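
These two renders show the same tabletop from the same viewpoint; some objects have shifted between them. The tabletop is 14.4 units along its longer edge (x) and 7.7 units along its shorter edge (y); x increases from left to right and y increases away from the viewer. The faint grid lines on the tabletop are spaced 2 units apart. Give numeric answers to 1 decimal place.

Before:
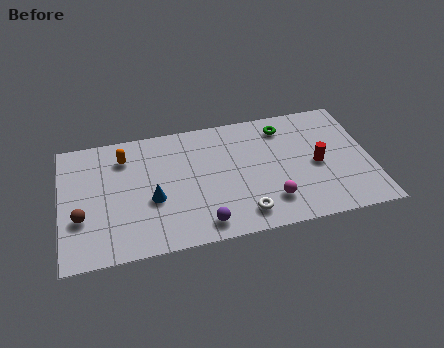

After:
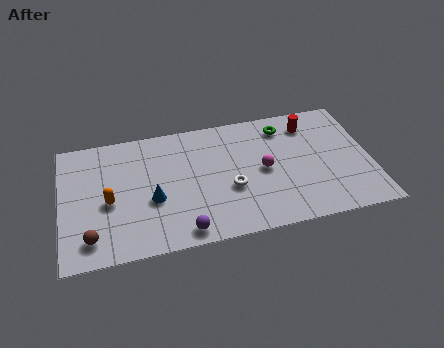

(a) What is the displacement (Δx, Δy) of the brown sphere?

(0.4, -1.3)

From the two frames, the brown sphere sits at roughly (0.9, 2.7) before and (1.3, 1.4) after.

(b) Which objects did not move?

the green torus and the blue cone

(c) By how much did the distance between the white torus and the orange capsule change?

-1.5

They were about 7.1 units apart before and 5.6 after — 1.5 units closer together.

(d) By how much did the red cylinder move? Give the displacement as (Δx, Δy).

(-0.2, 2.6)

The red cylinder started near (11.9, 3.6) and ended near (11.7, 6.2).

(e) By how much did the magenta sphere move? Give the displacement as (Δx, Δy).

(-0.2, 2.0)

From the two frames, the magenta sphere sits at roughly (9.6, 1.8) before and (9.4, 3.8) after.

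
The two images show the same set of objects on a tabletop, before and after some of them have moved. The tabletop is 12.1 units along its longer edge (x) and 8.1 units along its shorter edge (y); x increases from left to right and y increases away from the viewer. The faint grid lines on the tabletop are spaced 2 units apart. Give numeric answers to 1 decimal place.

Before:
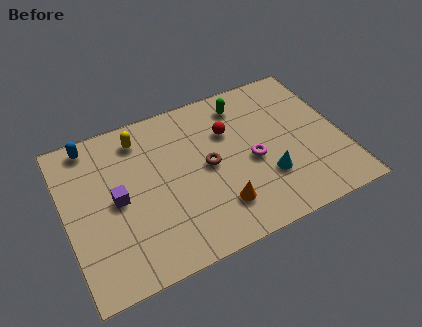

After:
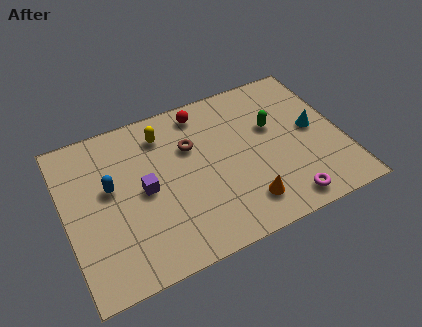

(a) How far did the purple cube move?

1.2

The purple cube moved from about (2.2, 4.0) to (3.4, 4.0), a distance of √(1.2² + 0.0²) ≈ 1.2.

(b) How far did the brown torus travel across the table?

1.4

The brown torus was near (6.2, 4.1) before and (5.6, 5.4) after, so it travelled √(0.6² + 1.3²) ≈ 1.4 units.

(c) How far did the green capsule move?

2.0

The green capsule moved from about (8.1, 6.7) to (9.2, 5.0), a distance of √(1.1² + 1.7²) ≈ 2.0.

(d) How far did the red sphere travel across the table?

1.8

The red sphere was near (7.3, 5.5) before and (6.3, 7.0) after, so it travelled √(1.0² + 1.5²) ≈ 1.8 units.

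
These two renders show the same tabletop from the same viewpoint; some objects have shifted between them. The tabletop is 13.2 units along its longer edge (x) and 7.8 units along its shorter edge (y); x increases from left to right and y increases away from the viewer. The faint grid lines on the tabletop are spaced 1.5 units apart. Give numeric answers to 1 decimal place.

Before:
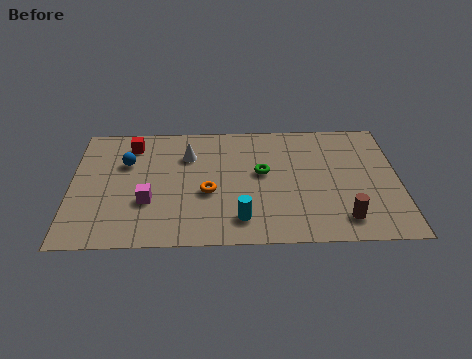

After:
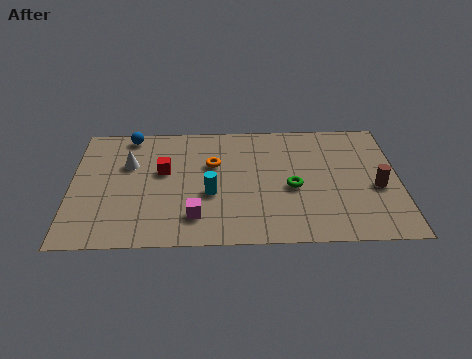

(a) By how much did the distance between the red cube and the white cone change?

-0.9

Before: roughly 2.4 units apart; after: 1.5. That's 0.9 units closer together.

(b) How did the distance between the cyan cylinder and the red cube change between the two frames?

-4.2

Before: roughly 6.6 units apart; after: 2.4. That's 4.2 units closer together.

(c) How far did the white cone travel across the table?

2.5

The white cone moved from about (4.7, 5.6) to (2.3, 5.1), a distance of √(2.4² + 0.5²) ≈ 2.5.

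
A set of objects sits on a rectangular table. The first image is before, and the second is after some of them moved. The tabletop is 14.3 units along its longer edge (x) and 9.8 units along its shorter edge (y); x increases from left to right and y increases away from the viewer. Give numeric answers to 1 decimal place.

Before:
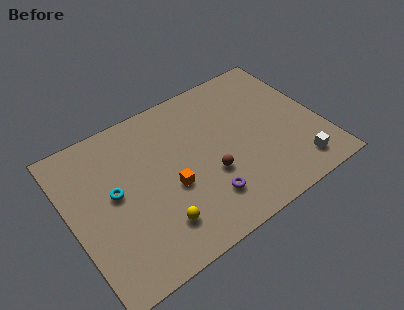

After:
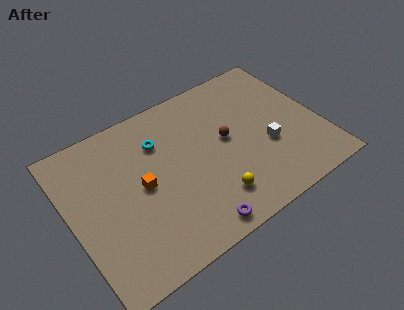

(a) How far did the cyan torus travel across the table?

3.4

The cyan torus was near (2.5, 5.3) before and (5.4, 7.1) after, so it travelled √(2.9² + 1.8²) ≈ 3.4 units.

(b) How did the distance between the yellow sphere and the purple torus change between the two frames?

-1.1

Before: roughly 2.8 units apart; after: 1.7. That's 1.1 units closer together.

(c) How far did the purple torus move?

1.6

The purple torus was near (7.2, 2.3) before and (6.3, 1.0) after, so it travelled √(0.9² + 1.3²) ≈ 1.6 units.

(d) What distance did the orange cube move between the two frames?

1.7

The orange cube moved from about (5.5, 4.0) to (4.0, 4.9), a distance of √(1.5² + 0.9²) ≈ 1.7.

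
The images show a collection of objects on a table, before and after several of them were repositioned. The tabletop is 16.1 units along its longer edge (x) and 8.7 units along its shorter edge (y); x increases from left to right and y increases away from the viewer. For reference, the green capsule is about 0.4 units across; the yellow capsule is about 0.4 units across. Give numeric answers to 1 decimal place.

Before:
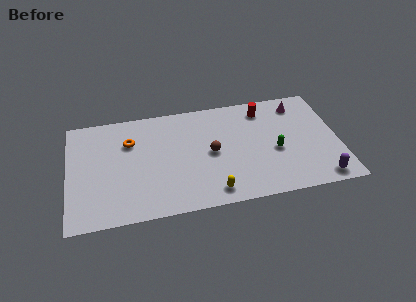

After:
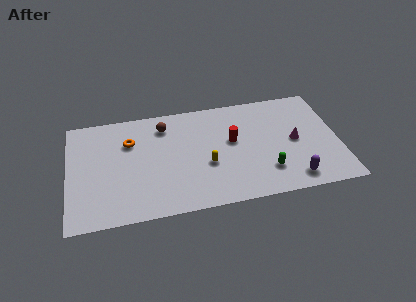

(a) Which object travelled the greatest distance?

the brown sphere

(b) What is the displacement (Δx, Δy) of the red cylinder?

(-2.0, -2.2)

The red cylinder started near (11.8, 7.2) and ended near (9.8, 5.0).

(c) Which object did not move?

the orange torus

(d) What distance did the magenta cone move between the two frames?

2.9

The magenta cone moved from about (13.9, 7.2) to (13.5, 4.3), a distance of √(0.4² + 2.9²) ≈ 2.9.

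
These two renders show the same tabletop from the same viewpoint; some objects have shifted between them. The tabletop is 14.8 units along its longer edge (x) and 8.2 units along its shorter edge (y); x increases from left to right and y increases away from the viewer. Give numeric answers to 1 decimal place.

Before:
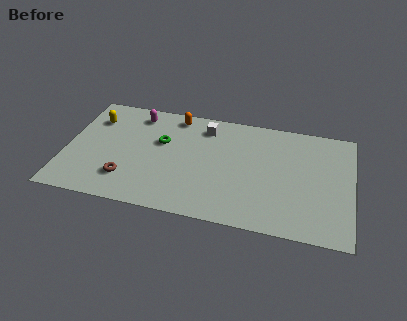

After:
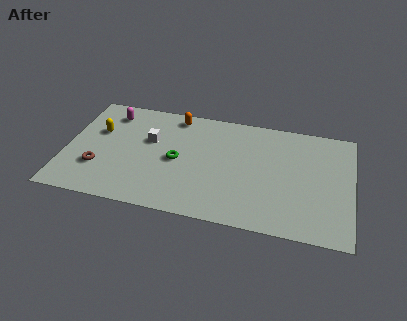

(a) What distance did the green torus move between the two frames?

1.5

The green torus moved from about (4.9, 5.1) to (5.8, 3.9), a distance of √(0.9² + 1.2²) ≈ 1.5.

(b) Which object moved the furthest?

the white cube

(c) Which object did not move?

the orange capsule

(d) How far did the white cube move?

3.2

The white cube was near (7.1, 6.7) before and (4.3, 5.1) after, so it travelled √(2.8² + 1.6²) ≈ 3.2 units.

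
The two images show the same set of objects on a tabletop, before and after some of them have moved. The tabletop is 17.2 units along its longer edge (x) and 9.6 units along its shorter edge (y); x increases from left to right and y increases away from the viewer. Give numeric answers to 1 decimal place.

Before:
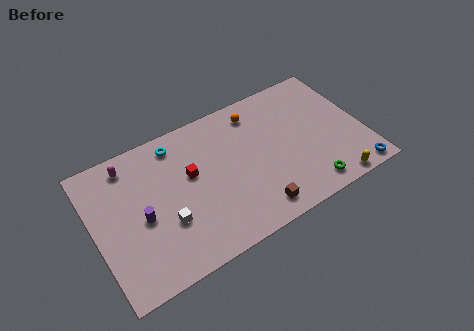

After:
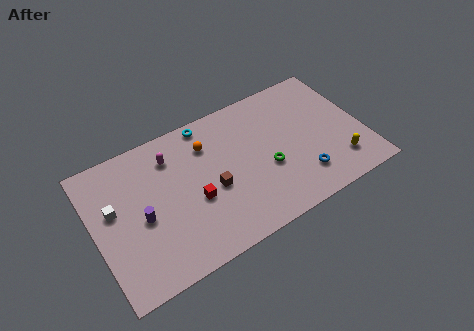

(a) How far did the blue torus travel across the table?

3.5

From (16.2, 0.9) to (12.9, 2.2), the blue torus covered √(3.3² + 1.3²) ≈ 3.5 units.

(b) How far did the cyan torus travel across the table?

2.2

From (5.6, 8.2) to (7.7, 8.7), the cyan torus covered √(2.1² + 0.5²) ≈ 2.2 units.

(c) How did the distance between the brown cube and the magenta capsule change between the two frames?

-5.8

They were about 9.8 units apart before and 4.0 after — 5.8 units closer together.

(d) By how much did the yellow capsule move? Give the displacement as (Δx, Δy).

(0.6, 1.3)

From the two frames, the yellow capsule sits at roughly (14.7, 0.8) before and (15.3, 2.1) after.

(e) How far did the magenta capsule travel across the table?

2.7

The magenta capsule moved from about (2.6, 8.2) to (5.2, 7.5), a distance of √(2.6² + 0.7²) ≈ 2.7.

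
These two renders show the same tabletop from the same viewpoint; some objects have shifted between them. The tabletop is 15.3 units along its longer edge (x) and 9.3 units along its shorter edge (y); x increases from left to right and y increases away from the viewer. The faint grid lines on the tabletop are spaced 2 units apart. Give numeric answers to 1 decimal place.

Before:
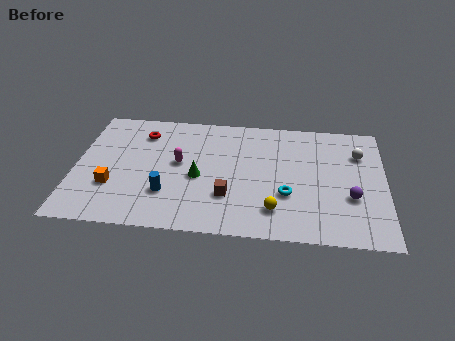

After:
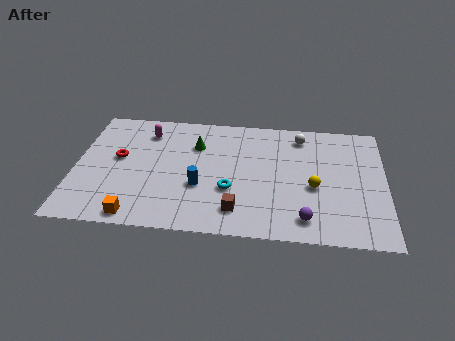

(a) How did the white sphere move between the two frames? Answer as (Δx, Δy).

(-2.9, 1.1)

The white sphere started near (14.0, 6.7) and ended near (11.1, 7.8).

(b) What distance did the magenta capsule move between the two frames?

2.9

The magenta capsule was near (5.1, 5.1) before and (3.4, 7.4) after, so it travelled √(1.7² + 2.3²) ≈ 2.9 units.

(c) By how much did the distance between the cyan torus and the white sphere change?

+0.7

They were about 4.9 units apart before and 5.6 after — 0.7 units further apart.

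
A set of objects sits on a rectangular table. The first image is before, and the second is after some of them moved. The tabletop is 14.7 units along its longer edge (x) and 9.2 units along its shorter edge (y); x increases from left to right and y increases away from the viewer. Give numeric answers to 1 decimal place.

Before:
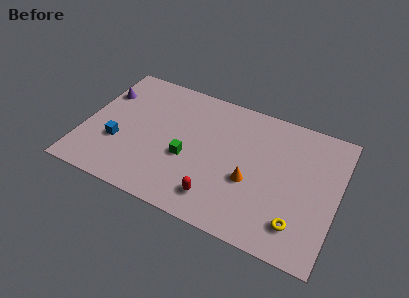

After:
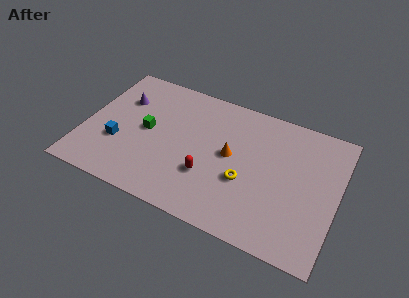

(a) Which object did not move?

the blue cube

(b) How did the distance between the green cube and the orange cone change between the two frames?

+1.2

They were about 3.7 units apart before and 4.9 after — 1.2 units further apart.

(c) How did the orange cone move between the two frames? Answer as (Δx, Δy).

(-1.3, 1.3)

The orange cone started near (9.8, 3.6) and ended near (8.5, 4.9).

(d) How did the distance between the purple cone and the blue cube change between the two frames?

-0.3

They were about 3.5 units apart before and 3.2 after — 0.3 units closer together.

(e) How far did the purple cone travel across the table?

1.1

The purple cone was near (0.8, 6.5) before and (1.9, 6.4) after, so it travelled √(1.1² + 0.1²) ≈ 1.1 units.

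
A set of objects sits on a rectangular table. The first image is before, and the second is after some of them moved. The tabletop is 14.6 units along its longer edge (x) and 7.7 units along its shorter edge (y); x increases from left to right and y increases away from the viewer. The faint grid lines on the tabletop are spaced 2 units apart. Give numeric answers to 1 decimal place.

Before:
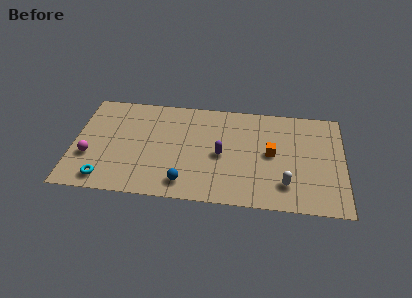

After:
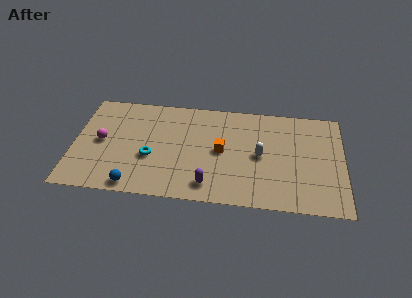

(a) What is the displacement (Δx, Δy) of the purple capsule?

(-0.6, -2.3)

The purple capsule was at about (8.0, 3.6) and moved to about (7.4, 1.3).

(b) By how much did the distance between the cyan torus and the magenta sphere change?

+1.0

They were about 1.8 units apart before and 2.8 after — 1.0 units further apart.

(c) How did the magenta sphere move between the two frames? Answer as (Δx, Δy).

(0.6, 1.2)

The magenta sphere started near (0.9, 2.7) and ended near (1.5, 3.9).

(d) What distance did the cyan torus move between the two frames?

3.1

From (1.8, 1.1) to (4.2, 3.0), the cyan torus covered √(2.4² + 1.9²) ≈ 3.1 units.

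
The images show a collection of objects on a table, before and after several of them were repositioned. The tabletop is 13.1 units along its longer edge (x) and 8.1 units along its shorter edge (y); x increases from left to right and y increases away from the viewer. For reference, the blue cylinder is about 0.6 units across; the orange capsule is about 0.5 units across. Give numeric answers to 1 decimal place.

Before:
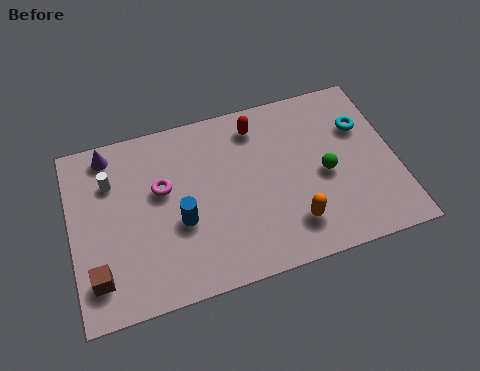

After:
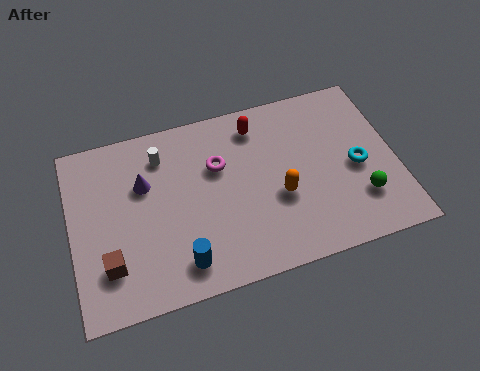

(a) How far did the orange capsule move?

1.5

The orange capsule was near (8.7, 1.8) before and (8.3, 3.2) after, so it travelled √(0.4² + 1.4²) ≈ 1.5 units.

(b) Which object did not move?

the red capsule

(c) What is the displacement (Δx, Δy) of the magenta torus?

(2.3, 0.4)

The magenta torus was at about (3.7, 4.9) and moved to about (6.0, 5.3).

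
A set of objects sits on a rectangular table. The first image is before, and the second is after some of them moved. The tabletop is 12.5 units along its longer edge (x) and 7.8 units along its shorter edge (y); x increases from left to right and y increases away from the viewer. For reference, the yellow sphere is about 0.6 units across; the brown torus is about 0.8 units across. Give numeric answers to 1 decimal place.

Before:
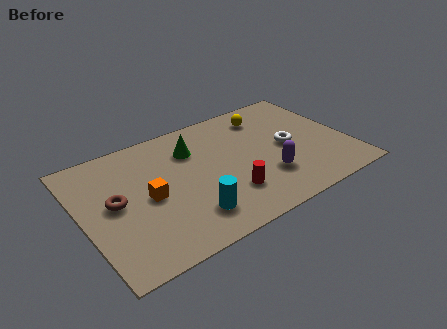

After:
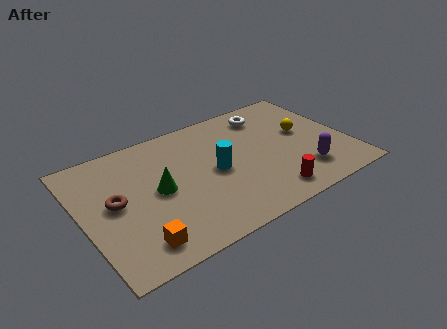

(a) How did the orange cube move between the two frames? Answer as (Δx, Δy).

(-0.9, -2.4)

The orange cube was at about (3.0, 3.7) and moved to about (2.1, 1.3).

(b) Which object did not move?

the brown torus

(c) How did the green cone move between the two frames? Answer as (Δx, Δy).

(-1.9, -1.8)

From the two frames, the green cone sits at roughly (5.4, 5.7) before and (3.5, 3.9) after.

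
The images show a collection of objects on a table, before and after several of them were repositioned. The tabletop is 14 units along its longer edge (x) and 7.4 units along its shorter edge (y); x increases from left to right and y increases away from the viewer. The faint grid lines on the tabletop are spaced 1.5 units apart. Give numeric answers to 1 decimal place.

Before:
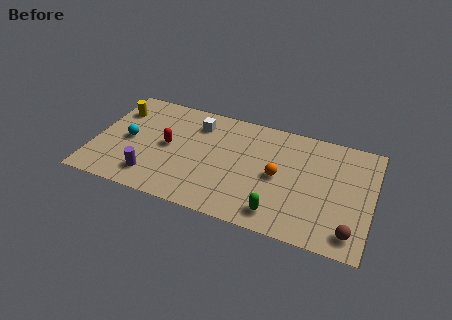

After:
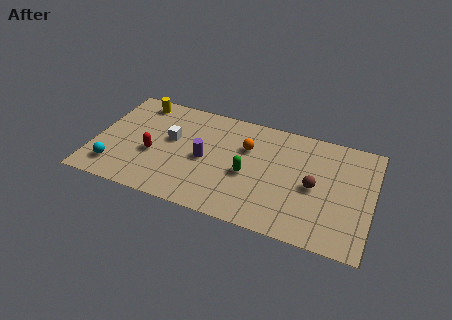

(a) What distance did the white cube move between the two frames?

1.9

The white cube moved from about (5.0, 5.8) to (3.8, 4.3), a distance of √(1.2² + 1.5²) ≈ 1.9.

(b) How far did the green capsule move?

2.6

The green capsule was near (9.5, 1.2) before and (7.8, 3.2) after, so it travelled √(1.7² + 2.0²) ≈ 2.6 units.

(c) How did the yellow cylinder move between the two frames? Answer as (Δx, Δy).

(1.0, 0.9)

The yellow cylinder was at about (0.9, 5.5) and moved to about (1.9, 6.4).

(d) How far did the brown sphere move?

3.0

The brown sphere was near (13.1, 1.2) before and (11.1, 3.5) after, so it travelled √(2.0² + 2.3²) ≈ 3.0 units.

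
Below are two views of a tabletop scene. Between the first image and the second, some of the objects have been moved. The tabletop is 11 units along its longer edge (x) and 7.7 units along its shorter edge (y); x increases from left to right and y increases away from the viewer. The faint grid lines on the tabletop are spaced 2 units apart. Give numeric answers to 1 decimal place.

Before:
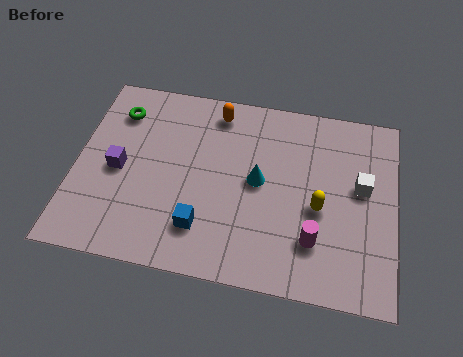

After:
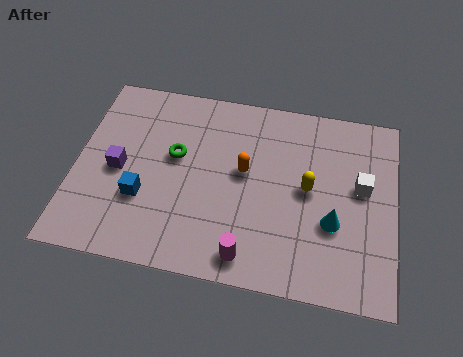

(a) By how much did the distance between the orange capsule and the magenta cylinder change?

-2.5

They were about 5.8 units apart before and 3.3 after — 2.5 units closer together.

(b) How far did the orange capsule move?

2.5

The orange capsule was near (4.7, 6.6) before and (5.8, 4.3) after, so it travelled √(1.1² + 2.3²) ≈ 2.5 units.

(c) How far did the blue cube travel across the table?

2.2

From (4.5, 1.8) to (2.4, 2.6), the blue cube covered √(2.1² + 0.8²) ≈ 2.2 units.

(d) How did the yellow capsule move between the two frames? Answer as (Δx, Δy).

(-0.4, 0.7)

From the two frames, the yellow capsule sits at roughly (8.4, 3.3) before and (8.0, 4.0) after.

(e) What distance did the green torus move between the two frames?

2.6

The green torus moved from about (1.3, 6.0) to (3.4, 4.5), a distance of √(2.1² + 1.5²) ≈ 2.6.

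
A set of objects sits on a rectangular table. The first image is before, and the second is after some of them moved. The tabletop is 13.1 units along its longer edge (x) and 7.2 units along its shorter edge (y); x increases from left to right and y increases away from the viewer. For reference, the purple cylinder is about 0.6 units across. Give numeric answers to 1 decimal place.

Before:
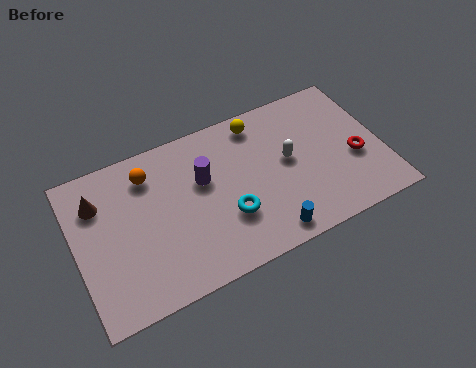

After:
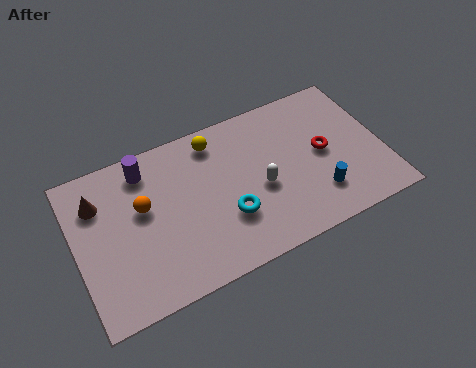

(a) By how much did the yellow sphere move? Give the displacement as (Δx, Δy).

(-1.9, -0.1)

From the two frames, the yellow sphere sits at roughly (8.1, 6.2) before and (6.2, 6.1) after.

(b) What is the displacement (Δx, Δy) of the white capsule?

(-1.3, -0.8)

The white capsule was at about (9.1, 3.9) and moved to about (7.8, 3.1).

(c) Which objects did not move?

the cyan torus and the brown cone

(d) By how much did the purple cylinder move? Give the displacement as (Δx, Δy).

(-2.3, 1.5)

The purple cylinder was at about (5.5, 4.5) and moved to about (3.2, 6.0).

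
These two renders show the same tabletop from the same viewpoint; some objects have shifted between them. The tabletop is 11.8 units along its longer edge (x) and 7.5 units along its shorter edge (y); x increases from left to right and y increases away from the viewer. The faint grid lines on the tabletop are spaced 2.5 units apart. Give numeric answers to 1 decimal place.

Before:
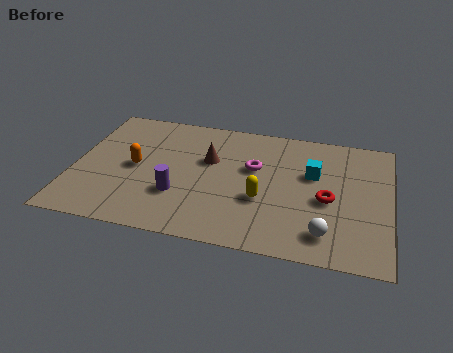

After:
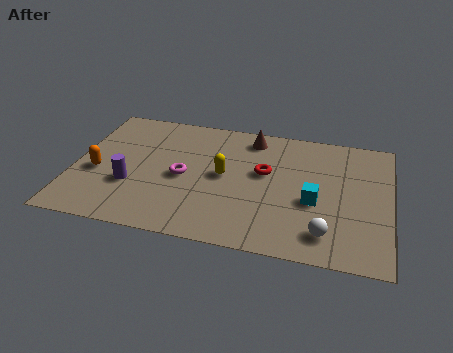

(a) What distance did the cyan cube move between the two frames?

1.6

From (8.9, 4.7) to (9.0, 3.1), the cyan cube covered √(0.1² + 1.6²) ≈ 1.6 units.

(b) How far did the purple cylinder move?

1.8

From (4.0, 2.4) to (2.2, 2.6), the purple cylinder covered √(1.8² + 0.2²) ≈ 1.8 units.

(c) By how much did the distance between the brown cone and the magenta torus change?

+2.1

The distance was about 1.7 in the first image and 3.8 in the second, so they moved 2.1 units further apart.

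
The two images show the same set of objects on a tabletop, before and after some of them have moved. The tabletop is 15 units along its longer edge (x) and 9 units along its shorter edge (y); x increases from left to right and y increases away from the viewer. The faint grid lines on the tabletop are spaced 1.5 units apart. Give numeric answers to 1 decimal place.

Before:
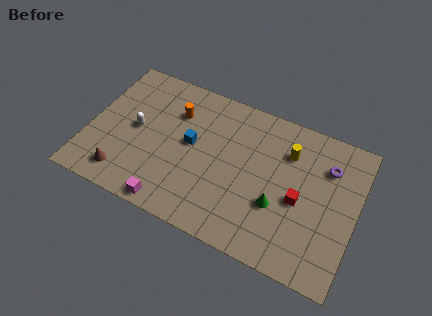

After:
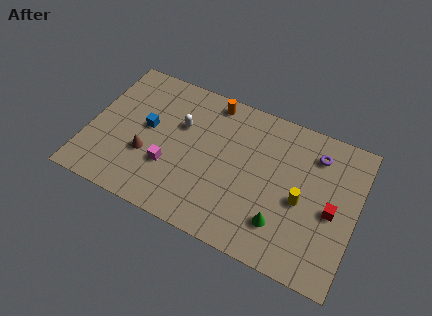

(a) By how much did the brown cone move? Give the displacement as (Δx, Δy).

(1.1, 1.7)

From the two frames, the brown cone sits at roughly (2.3, 1.5) before and (3.4, 3.2) after.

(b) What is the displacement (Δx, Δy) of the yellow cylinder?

(1.0, -2.6)

The yellow cylinder was at about (11.0, 6.6) and moved to about (12.0, 4.0).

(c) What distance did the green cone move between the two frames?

1.0

The green cone moved from about (10.8, 3.2) to (11.1, 2.2), a distance of √(0.3² + 1.0²) ≈ 1.0.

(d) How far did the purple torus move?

0.9

The purple torus moved from about (13.2, 6.6) to (12.5, 7.1), a distance of √(0.7² + 0.5²) ≈ 0.9.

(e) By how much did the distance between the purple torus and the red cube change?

+0.3

Before: roughly 2.9 units apart; after: 3.2. That's 0.3 units further apart.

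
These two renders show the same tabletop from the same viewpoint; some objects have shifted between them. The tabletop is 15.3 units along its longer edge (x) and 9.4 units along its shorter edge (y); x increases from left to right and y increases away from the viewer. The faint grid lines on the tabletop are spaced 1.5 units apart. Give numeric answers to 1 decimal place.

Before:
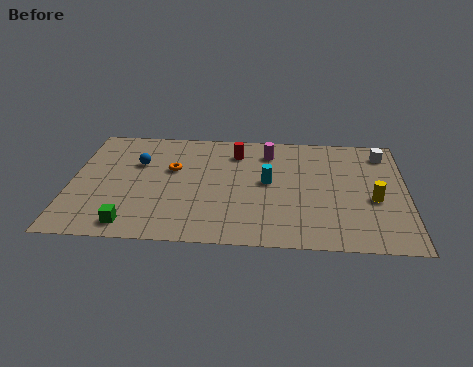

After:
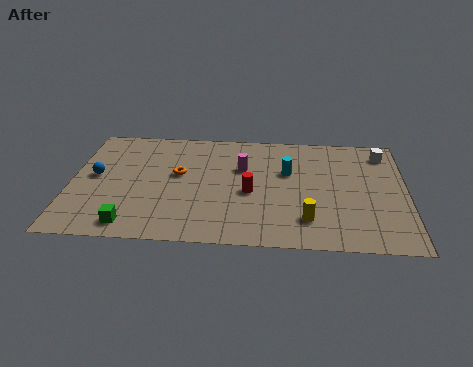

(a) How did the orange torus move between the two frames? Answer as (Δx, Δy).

(0.3, -0.4)

The orange torus was at about (4.6, 5.8) and moved to about (4.9, 5.4).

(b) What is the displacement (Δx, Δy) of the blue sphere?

(-1.9, -1.2)

The blue sphere started near (3.0, 6.2) and ended near (1.1, 5.0).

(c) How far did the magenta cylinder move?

1.8

The magenta cylinder moved from about (9.0, 7.5) to (7.8, 6.1), a distance of √(1.2² + 1.4²) ≈ 1.8.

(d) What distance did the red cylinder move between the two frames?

3.4

The red cylinder was near (7.5, 7.4) before and (8.2, 4.1) after, so it travelled √(0.7² + 3.3²) ≈ 3.4 units.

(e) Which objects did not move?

the green cube and the white cube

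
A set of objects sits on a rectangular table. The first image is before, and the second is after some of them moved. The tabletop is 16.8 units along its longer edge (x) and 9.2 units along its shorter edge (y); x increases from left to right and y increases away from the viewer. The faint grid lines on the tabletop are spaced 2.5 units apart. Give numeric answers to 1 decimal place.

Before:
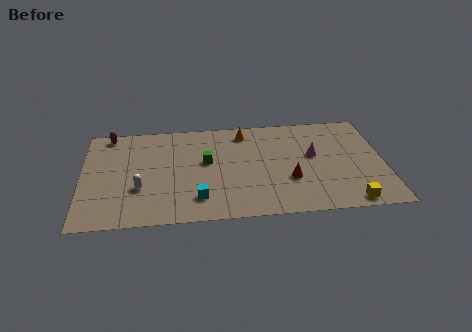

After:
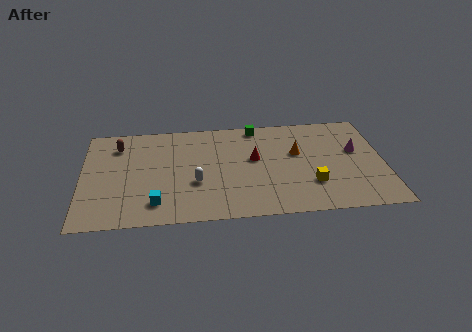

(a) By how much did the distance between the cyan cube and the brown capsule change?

-2.2

They were about 8.0 units apart before and 5.8 after — 2.2 units closer together.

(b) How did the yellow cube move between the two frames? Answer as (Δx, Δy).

(-2.0, 1.8)

From the two frames, the yellow cube sits at roughly (14.7, 0.9) before and (12.7, 2.7) after.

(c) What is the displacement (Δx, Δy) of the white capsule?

(3.1, 0.2)

From the two frames, the white capsule sits at roughly (3.2, 3.2) before and (6.3, 3.4) after.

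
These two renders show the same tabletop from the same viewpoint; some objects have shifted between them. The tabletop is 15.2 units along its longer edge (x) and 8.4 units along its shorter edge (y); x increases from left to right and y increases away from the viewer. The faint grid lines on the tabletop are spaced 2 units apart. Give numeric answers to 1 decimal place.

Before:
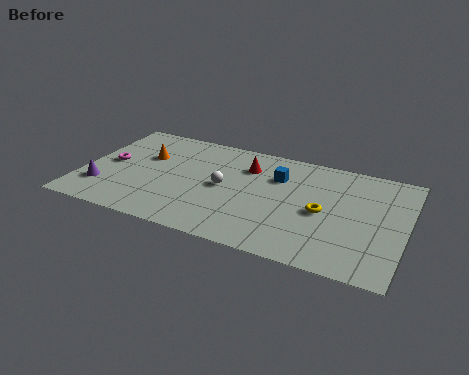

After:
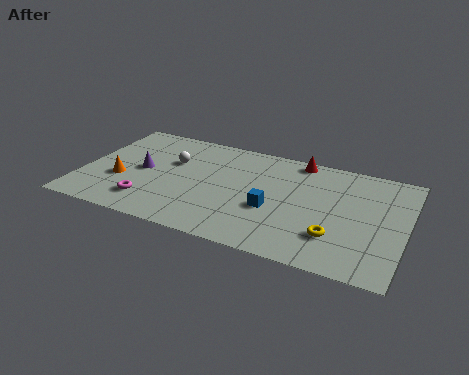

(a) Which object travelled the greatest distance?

the magenta torus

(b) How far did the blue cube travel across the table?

2.6

The blue cube moved from about (9.1, 5.9) to (9.1, 3.3), a distance of √(0.0² + 2.6²) ≈ 2.6.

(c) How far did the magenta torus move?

3.3

The magenta torus was near (1.2, 4.3) before and (3.4, 1.8) after, so it travelled √(2.2² + 2.5²) ≈ 3.3 units.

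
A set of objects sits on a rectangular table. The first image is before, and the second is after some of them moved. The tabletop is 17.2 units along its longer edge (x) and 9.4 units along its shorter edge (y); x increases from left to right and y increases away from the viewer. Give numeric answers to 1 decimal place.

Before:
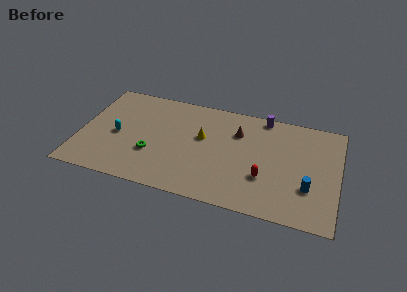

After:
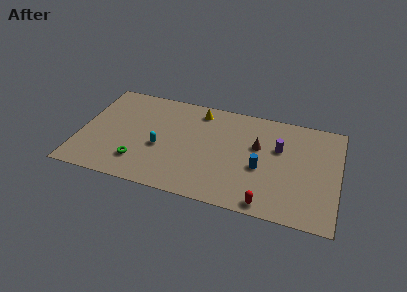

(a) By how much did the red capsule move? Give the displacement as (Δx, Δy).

(0.3, -2.2)

From the two frames, the red capsule sits at roughly (12.4, 3.1) before and (12.7, 0.9) after.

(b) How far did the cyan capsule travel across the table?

2.9

The cyan capsule was near (2.5, 4.3) before and (5.4, 3.9) after, so it travelled √(2.9² + 0.4²) ≈ 2.9 units.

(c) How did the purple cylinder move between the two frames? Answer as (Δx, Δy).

(1.2, -2.6)

From the two frames, the purple cylinder sits at roughly (12.0, 8.6) before and (13.2, 6.0) after.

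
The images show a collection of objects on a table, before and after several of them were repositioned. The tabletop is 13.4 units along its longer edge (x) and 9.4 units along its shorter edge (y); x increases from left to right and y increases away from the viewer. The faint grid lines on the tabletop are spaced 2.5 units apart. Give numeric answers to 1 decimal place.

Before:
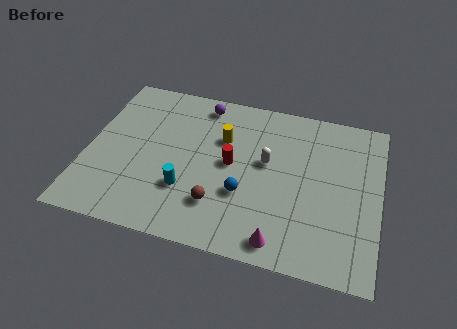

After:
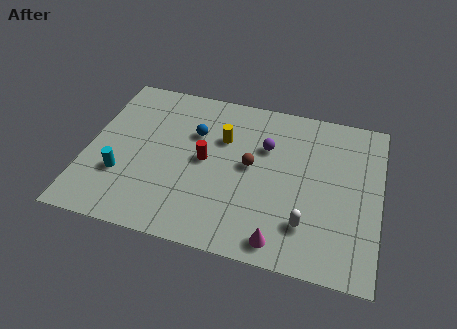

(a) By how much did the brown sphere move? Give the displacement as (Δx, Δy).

(1.3, 2.6)

The brown sphere started near (6.2, 2.4) and ended near (7.5, 5.0).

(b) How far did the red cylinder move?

1.2

From (6.6, 4.9) to (5.4, 4.8), the red cylinder covered √(1.2² + 0.1²) ≈ 1.2 units.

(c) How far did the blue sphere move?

3.9

The blue sphere moved from about (7.3, 3.3) to (4.8, 6.3), a distance of √(2.5² + 3.0²) ≈ 3.9.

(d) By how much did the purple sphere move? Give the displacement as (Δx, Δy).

(3.1, -1.9)

From the two frames, the purple sphere sits at roughly (5.0, 8.2) before and (8.1, 6.3) after.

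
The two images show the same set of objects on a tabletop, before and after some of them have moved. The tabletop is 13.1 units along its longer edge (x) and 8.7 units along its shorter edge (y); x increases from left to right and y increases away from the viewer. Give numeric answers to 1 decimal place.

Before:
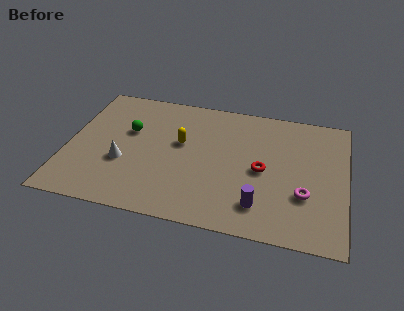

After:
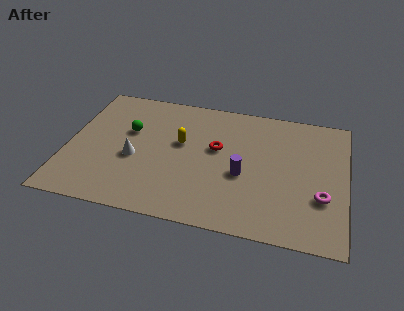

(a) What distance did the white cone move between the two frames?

0.6

From (2.7, 3.2) to (3.2, 3.6), the white cone covered √(0.5² + 0.4²) ≈ 0.6 units.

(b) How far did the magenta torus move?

0.8

From (11.2, 2.9) to (12.0, 2.9), the magenta torus covered √(0.8² + 0.0²) ≈ 0.8 units.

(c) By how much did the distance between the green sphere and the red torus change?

-2.3

The distance was about 6.5 in the first image and 4.2 in the second, so they moved 2.3 units closer together.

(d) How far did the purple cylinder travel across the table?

2.0

The purple cylinder was near (9.2, 1.8) before and (8.3, 3.6) after, so it travelled √(0.9² + 1.8²) ≈ 2.0 units.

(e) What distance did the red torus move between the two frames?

2.4

The red torus moved from about (9.2, 4.1) to (7.0, 5.1), a distance of √(2.2² + 1.0²) ≈ 2.4.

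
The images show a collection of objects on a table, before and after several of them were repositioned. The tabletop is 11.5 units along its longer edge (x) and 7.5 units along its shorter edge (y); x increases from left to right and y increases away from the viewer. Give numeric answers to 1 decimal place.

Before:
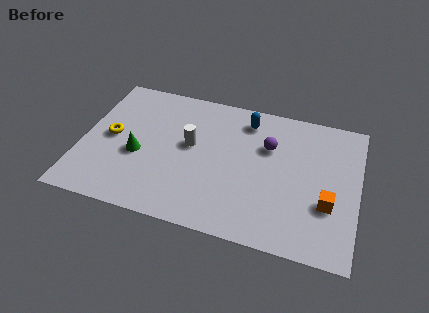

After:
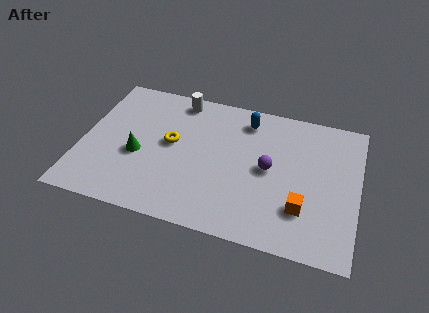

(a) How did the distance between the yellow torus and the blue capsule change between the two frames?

-2.3

The distance was about 6.0 in the first image and 3.7 in the second, so they moved 2.3 units closer together.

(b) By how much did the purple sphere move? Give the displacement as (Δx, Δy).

(0.1, -1.2)

The purple sphere started near (7.7, 5.0) and ended near (7.8, 3.8).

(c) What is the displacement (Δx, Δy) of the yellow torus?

(2.5, 0.3)

From the two frames, the yellow torus sits at roughly (1.2, 3.8) before and (3.7, 4.1) after.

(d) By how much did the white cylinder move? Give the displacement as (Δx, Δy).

(-0.7, 2.4)

From the two frames, the white cylinder sits at roughly (4.5, 4.2) before and (3.8, 6.6) after.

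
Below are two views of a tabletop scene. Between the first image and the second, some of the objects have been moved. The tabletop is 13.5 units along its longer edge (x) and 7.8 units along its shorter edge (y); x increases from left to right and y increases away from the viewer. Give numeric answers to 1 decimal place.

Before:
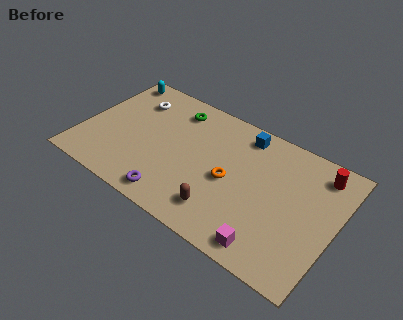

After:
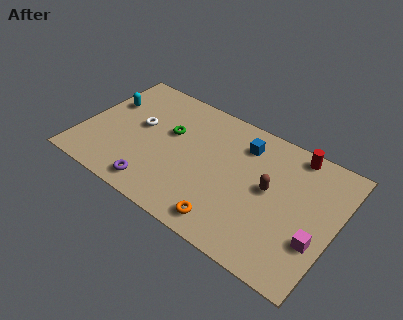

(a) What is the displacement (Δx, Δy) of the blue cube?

(0.1, -0.6)

The blue cube was at about (8.2, 6.7) and moved to about (8.3, 6.1).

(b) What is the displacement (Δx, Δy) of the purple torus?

(-1.0, 0.1)

The purple torus was at about (5.4, 1.0) and moved to about (4.4, 1.1).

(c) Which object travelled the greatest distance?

the brown capsule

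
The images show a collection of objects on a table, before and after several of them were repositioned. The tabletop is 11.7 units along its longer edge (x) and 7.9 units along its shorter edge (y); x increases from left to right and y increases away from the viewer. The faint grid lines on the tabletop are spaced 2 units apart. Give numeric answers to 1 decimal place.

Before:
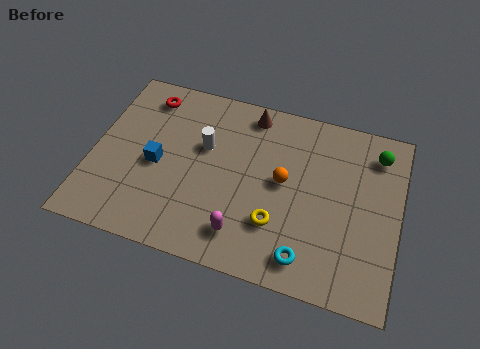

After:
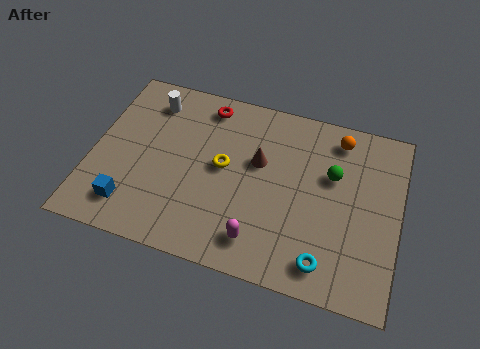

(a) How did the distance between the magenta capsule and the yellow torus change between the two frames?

+1.8

Before: roughly 1.4 units apart; after: 3.2. That's 1.8 units further apart.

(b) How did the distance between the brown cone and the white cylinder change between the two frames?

+2.0

The distance was about 2.6 in the first image and 4.6 in the second, so they moved 2.0 units further apart.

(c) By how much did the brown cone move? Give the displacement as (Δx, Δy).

(0.5, -2.1)

From the two frames, the brown cone sits at roughly (5.8, 6.9) before and (6.3, 4.8) after.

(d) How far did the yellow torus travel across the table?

2.9

From (7.2, 2.3) to (5.0, 4.2), the yellow torus covered √(2.2² + 1.9²) ≈ 2.9 units.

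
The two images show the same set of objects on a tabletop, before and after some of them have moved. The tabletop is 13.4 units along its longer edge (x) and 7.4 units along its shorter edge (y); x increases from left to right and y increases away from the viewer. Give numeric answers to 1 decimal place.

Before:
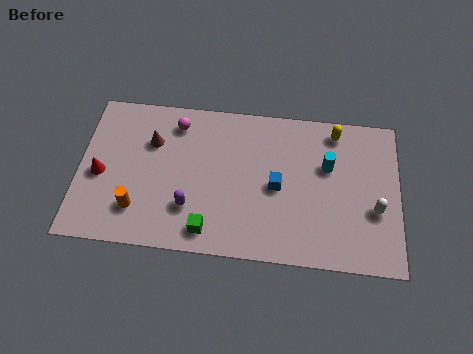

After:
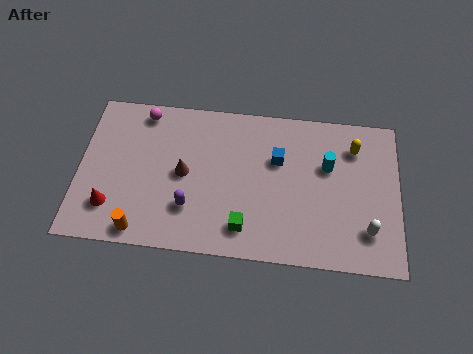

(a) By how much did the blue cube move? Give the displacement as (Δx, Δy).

(0.0, 1.3)

From the two frames, the blue cube sits at roughly (8.3, 3.5) before and (8.3, 4.8) after.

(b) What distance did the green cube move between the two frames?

1.5

From (5.5, 1.1) to (7.0, 1.4), the green cube covered √(1.5² + 0.3²) ≈ 1.5 units.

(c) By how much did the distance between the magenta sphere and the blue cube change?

+0.9

Before: roughly 5.0 units apart; after: 5.9. That's 0.9 units further apart.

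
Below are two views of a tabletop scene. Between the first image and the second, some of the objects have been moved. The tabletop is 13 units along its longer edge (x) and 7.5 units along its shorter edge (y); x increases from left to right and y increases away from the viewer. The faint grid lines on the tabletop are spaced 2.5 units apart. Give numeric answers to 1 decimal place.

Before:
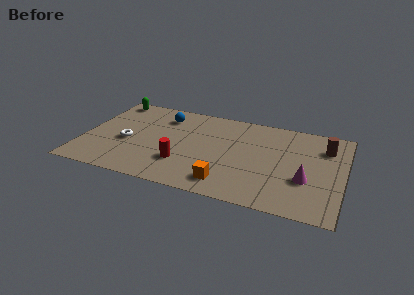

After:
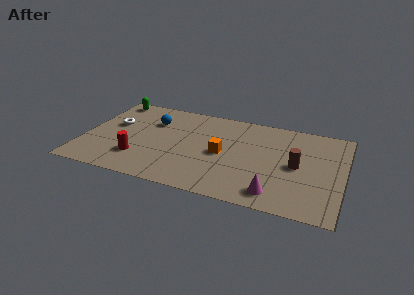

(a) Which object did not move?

the green capsule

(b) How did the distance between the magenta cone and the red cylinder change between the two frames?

+0.8

The distance was about 6.1 in the first image and 6.9 in the second, so they moved 0.8 units further apart.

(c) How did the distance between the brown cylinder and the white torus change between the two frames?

-0.8

Before: roughly 10.1 units apart; after: 9.3. That's 0.8 units closer together.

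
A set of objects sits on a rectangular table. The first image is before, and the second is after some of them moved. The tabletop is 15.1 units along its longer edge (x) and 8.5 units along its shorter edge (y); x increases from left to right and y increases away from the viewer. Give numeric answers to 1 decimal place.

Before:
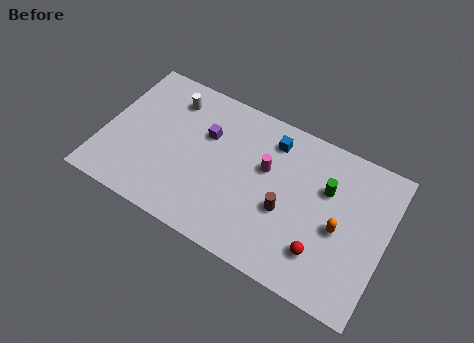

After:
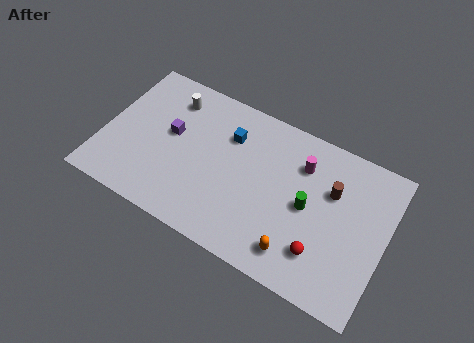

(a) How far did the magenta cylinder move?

2.1

From (8.6, 5.2) to (10.4, 6.3), the magenta cylinder covered √(1.8² + 1.1²) ≈ 2.1 units.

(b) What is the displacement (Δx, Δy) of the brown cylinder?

(2.2, 2.2)

The brown cylinder started near (9.9, 3.4) and ended near (12.1, 5.6).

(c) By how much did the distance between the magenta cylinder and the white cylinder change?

+1.6

The distance was about 5.6 in the first image and 7.2 in the second, so they moved 1.6 units further apart.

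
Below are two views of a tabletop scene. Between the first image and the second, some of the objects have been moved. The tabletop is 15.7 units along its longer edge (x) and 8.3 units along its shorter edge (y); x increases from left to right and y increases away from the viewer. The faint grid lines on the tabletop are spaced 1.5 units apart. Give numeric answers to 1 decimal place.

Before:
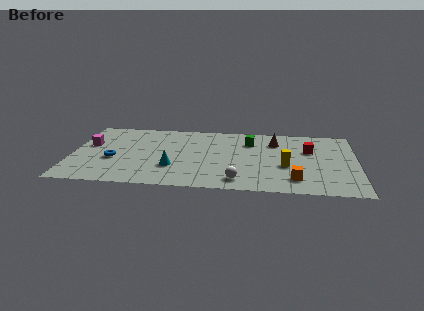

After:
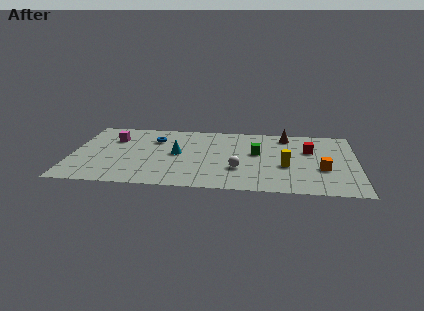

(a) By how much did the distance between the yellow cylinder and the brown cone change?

+0.7

They were about 3.1 units apart before and 3.8 after — 0.7 units further apart.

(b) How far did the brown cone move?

1.0

The brown cone was near (11.2, 6.3) before and (11.8, 7.1) after, so it travelled √(0.6² + 0.8²) ≈ 1.0 units.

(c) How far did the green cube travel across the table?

1.5

From (9.8, 6.2) to (10.2, 4.8), the green cube covered √(0.4² + 1.4²) ≈ 1.5 units.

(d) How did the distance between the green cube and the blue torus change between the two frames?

-2.2

They were about 8.0 units apart before and 5.8 after — 2.2 units closer together.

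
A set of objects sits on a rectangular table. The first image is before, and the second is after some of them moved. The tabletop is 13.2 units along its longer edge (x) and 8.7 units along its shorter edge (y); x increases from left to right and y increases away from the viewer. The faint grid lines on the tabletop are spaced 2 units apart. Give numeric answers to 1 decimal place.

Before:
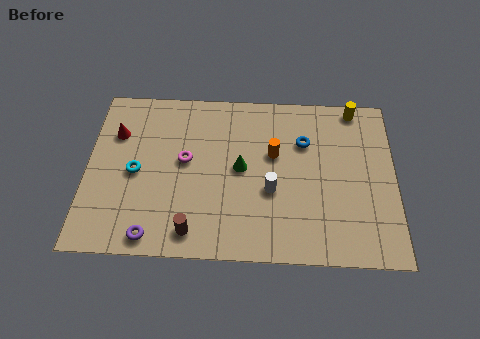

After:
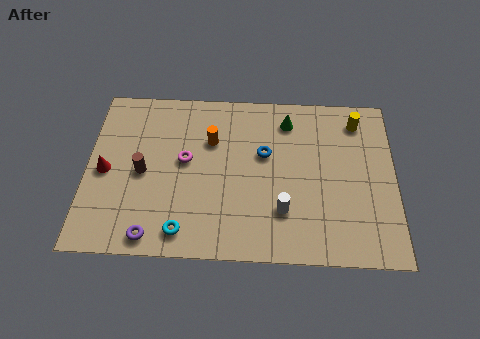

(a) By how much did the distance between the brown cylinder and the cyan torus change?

-0.4

Before: roughly 3.8 units apart; after: 3.4. That's 0.4 units closer together.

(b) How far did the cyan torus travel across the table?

3.6

The cyan torus moved from about (2.1, 4.1) to (4.2, 1.2), a distance of √(2.1² + 2.9²) ≈ 3.6.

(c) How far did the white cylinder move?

1.1

From (7.9, 3.4) to (8.4, 2.4), the white cylinder covered √(0.5² + 1.0²) ≈ 1.1 units.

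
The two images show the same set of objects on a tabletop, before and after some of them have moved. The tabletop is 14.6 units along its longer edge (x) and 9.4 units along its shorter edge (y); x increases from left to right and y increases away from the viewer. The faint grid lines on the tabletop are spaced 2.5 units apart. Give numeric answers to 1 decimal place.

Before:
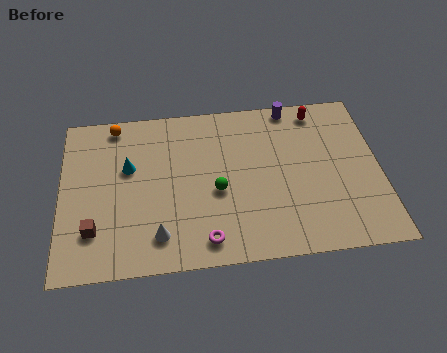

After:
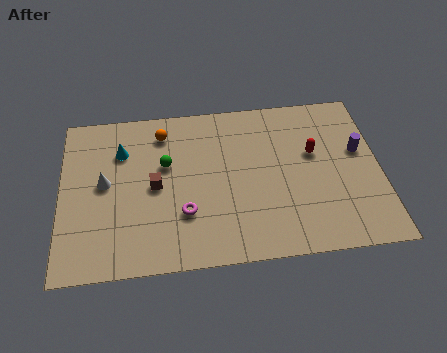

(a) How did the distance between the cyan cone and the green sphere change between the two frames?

-2.2

Before: roughly 4.4 units apart; after: 2.2. That's 2.2 units closer together.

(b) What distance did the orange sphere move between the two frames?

2.3

From (2.5, 8.4) to (4.7, 7.7), the orange sphere covered √(2.2² + 0.7²) ≈ 2.3 units.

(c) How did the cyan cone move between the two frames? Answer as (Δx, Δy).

(-0.3, 1.0)

The cyan cone started near (3.1, 5.8) and ended near (2.8, 6.8).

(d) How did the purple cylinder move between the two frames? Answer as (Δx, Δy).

(3.0, -3.0)

The purple cylinder was at about (10.7, 8.6) and moved to about (13.7, 5.6).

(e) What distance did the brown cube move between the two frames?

3.6

The brown cube was near (1.5, 2.4) before and (4.3, 4.6) after, so it travelled √(2.8² + 2.2²) ≈ 3.6 units.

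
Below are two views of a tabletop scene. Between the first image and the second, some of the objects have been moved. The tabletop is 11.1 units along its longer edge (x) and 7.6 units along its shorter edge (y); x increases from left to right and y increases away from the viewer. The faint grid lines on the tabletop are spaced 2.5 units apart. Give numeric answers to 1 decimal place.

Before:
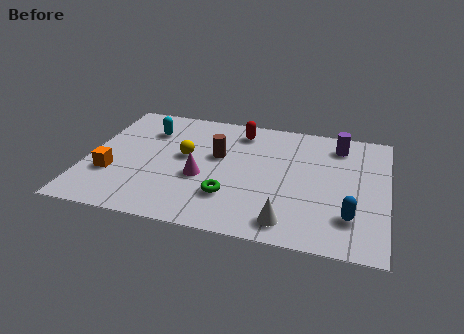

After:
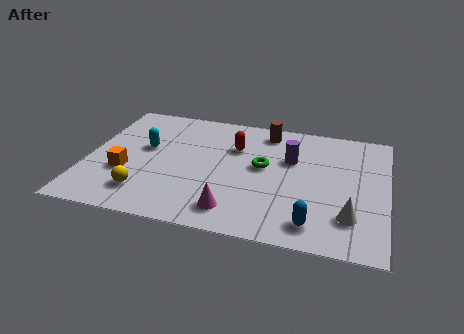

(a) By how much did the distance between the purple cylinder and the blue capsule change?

-0.5

The distance was about 4.3 in the first image and 3.8 in the second, so they moved 0.5 units closer together.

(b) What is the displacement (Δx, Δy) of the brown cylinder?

(1.7, 2.0)

From the two frames, the brown cylinder sits at roughly (4.8, 4.5) before and (6.5, 6.5) after.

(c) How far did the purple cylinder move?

2.1

The purple cylinder was near (9.2, 6.2) before and (7.5, 4.9) after, so it travelled √(1.7² + 1.3²) ≈ 2.1 units.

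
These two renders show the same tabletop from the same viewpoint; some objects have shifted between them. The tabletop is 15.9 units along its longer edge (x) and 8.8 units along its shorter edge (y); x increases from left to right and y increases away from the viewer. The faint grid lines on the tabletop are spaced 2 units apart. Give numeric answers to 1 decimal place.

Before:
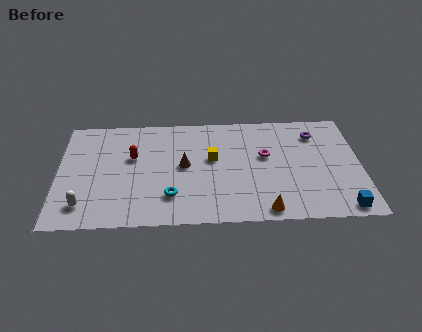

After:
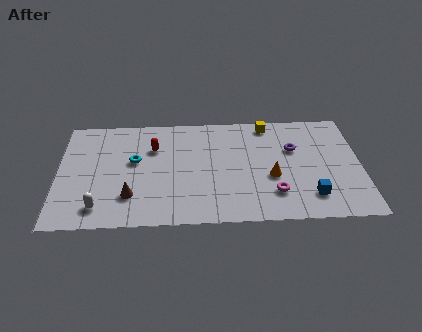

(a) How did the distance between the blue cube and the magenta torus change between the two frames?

-3.9

The distance was about 5.8 in the first image and 1.9 in the second, so they moved 3.9 units closer together.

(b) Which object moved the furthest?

the yellow cube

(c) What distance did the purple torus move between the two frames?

1.7

The purple torus was near (13.6, 6.9) before and (12.4, 5.7) after, so it travelled √(1.2² + 1.2²) ≈ 1.7 units.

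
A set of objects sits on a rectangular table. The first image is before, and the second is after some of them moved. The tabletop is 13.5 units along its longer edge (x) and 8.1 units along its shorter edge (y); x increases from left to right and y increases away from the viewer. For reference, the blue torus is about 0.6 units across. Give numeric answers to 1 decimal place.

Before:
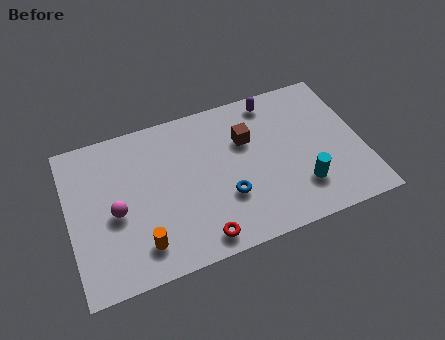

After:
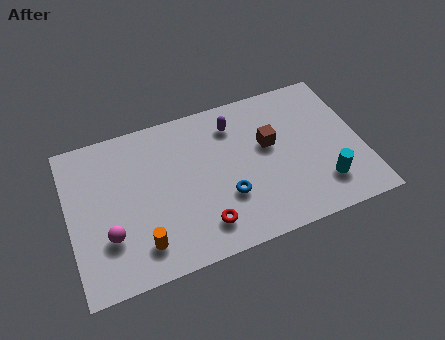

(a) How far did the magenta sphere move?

1.2

From (2.1, 3.6) to (1.7, 2.5), the magenta sphere covered √(0.4² + 1.1²) ≈ 1.2 units.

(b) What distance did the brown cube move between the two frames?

1.2

From (8.3, 5.4) to (9.3, 4.8), the brown cube covered √(1.0² + 0.6²) ≈ 1.2 units.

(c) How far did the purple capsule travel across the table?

2.0

The purple capsule was near (9.7, 7.1) before and (7.8, 6.4) after, so it travelled √(1.9² + 0.7²) ≈ 2.0 units.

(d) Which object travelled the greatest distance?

the purple capsule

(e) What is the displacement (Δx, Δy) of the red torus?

(0.2, 0.6)

The red torus was at about (5.7, 1.0) and moved to about (5.9, 1.6).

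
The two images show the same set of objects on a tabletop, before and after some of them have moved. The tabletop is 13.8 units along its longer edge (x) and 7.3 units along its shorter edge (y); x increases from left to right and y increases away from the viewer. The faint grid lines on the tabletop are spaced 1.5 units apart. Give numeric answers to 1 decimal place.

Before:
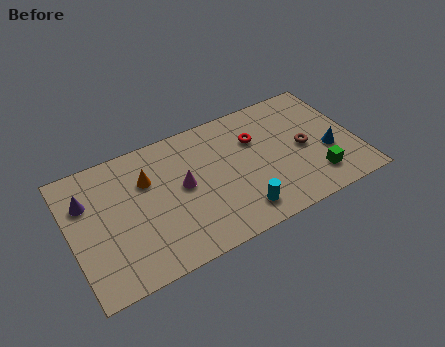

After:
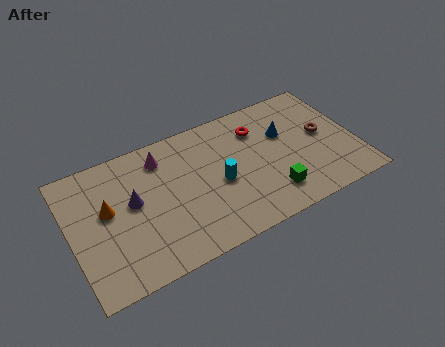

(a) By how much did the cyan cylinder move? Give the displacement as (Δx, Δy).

(-0.7, 2.0)

The cyan cylinder started near (7.8, 1.3) and ended near (7.1, 3.3).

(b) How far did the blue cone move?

2.7

The blue cone moved from about (12.4, 2.8) to (10.5, 4.7), a distance of √(1.9² + 1.9²) ≈ 2.7.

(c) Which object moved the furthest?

the blue cone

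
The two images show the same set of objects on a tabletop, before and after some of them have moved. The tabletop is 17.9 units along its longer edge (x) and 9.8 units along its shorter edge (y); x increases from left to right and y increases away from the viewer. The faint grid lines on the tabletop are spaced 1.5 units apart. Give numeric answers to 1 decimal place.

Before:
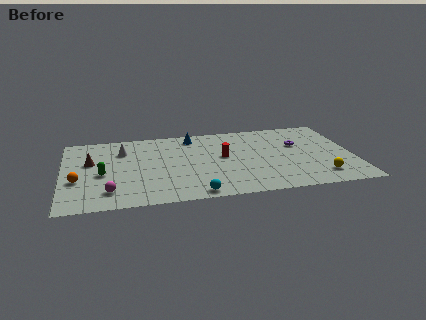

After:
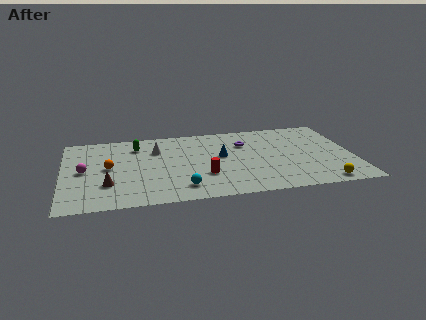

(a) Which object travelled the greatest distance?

the green capsule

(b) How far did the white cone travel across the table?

2.1

The white cone moved from about (3.7, 7.2) to (5.8, 7.0), a distance of √(2.1² + 0.2²) ≈ 2.1.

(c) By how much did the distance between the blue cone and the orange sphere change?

-1.6

Before: roughly 8.6 units apart; after: 7.0. That's 1.6 units closer together.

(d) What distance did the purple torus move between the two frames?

3.4

From (14.6, 6.2) to (11.3, 6.9), the purple torus covered √(3.3² + 0.7²) ≈ 3.4 units.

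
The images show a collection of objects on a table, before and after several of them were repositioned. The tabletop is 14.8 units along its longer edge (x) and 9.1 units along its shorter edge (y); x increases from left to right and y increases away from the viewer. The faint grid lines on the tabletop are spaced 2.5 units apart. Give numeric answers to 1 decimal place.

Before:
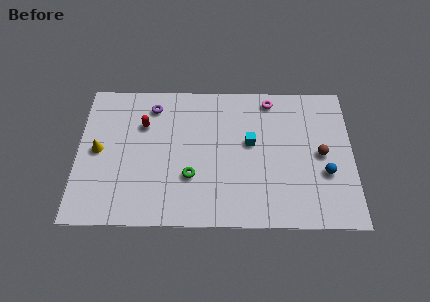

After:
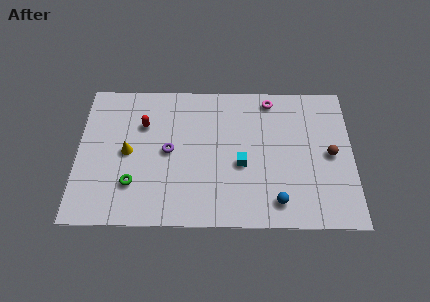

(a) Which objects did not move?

the red capsule and the magenta torus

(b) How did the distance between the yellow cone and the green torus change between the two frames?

-3.2

Before: roughly 5.2 units apart; after: 2.0. That's 3.2 units closer together.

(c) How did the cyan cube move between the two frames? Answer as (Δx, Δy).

(-0.5, -1.4)

The cyan cube was at about (9.3, 5.2) and moved to about (8.8, 3.8).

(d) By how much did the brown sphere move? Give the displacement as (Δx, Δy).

(0.5, 0.0)

The brown sphere started near (13.1, 4.5) and ended near (13.6, 4.5).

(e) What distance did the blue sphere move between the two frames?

3.2

From (13.3, 3.3) to (10.7, 1.5), the blue sphere covered √(2.6² + 1.8²) ≈ 3.2 units.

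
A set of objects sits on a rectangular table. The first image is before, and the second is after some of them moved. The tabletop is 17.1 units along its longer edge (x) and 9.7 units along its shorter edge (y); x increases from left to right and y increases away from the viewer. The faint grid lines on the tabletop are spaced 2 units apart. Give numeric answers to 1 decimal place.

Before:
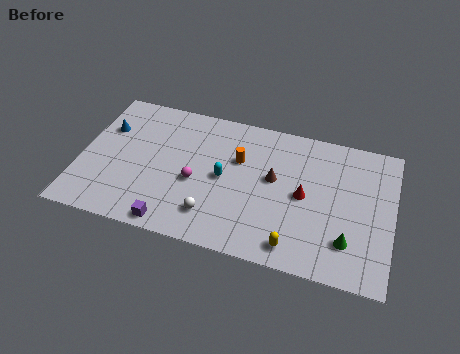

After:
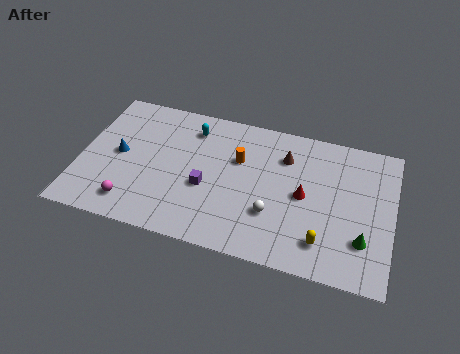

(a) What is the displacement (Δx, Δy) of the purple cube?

(1.6, 3.0)

From the two frames, the purple cube sits at roughly (5.4, 0.9) before and (7.0, 3.9) after.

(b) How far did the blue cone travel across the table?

1.9

The blue cone was near (1.2, 6.6) before and (2.1, 4.9) after, so it travelled √(0.9² + 1.7²) ≈ 1.9 units.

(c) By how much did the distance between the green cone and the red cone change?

+0.4

Before: roughly 3.5 units apart; after: 3.9. That's 0.4 units further apart.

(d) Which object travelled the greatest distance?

the magenta sphere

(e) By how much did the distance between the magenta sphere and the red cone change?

+3.8

They were about 5.9 units apart before and 9.7 after — 3.8 units further apart.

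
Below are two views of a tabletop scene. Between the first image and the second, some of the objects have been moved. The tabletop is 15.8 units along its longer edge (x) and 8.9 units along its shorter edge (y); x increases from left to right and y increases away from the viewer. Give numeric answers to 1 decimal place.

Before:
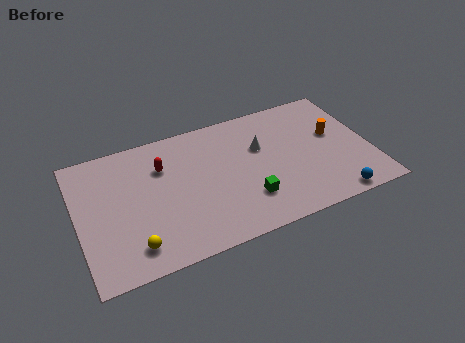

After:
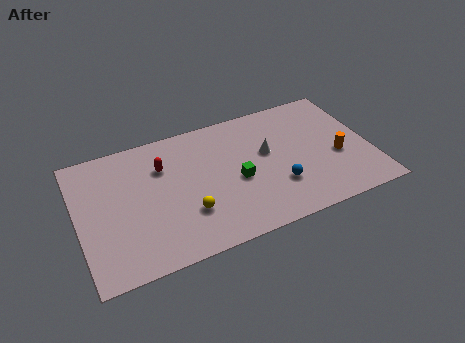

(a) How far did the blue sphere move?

3.4

The blue sphere was near (13.4, 0.8) before and (10.6, 2.7) after, so it travelled √(2.8² + 1.9²) ≈ 3.4 units.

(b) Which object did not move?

the red capsule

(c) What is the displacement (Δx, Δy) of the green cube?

(-0.4, 1.5)

From the two frames, the green cube sits at roughly (8.9, 2.4) before and (8.5, 3.9) after.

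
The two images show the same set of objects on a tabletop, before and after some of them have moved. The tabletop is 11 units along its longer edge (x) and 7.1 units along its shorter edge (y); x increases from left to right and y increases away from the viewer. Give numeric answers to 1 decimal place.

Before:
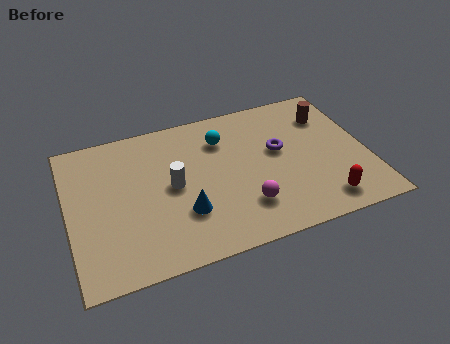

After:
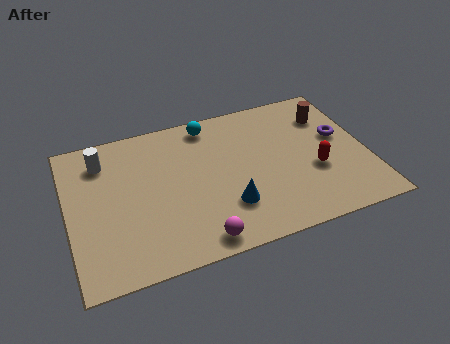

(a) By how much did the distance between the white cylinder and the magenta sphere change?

+2.6

Before: roughly 3.1 units apart; after: 5.7. That's 2.6 units further apart.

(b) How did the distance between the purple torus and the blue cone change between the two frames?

+0.7

Before: roughly 4.2 units apart; after: 4.9. That's 0.7 units further apart.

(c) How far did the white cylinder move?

3.1

From (3.8, 3.6) to (1.4, 5.6), the white cylinder covered √(2.4² + 2.0²) ≈ 3.1 units.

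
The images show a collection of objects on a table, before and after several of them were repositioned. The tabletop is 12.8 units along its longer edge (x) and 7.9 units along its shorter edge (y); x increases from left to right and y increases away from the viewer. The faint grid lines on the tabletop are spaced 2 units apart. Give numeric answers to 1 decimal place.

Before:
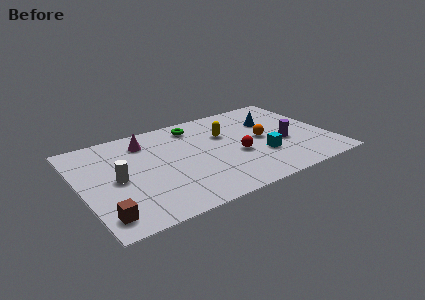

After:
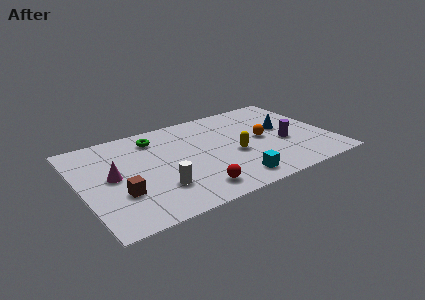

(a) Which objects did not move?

the orange sphere and the purple cylinder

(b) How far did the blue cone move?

1.0

The blue cone moved from about (10.1, 5.4) to (10.6, 4.5), a distance of √(0.5² + 0.9²) ≈ 1.0.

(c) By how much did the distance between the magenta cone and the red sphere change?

-0.6

They were about 5.3 units apart before and 4.7 after — 0.6 units closer together.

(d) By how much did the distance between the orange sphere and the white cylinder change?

-1.6

They were about 7.6 units apart before and 6.0 after — 1.6 units closer together.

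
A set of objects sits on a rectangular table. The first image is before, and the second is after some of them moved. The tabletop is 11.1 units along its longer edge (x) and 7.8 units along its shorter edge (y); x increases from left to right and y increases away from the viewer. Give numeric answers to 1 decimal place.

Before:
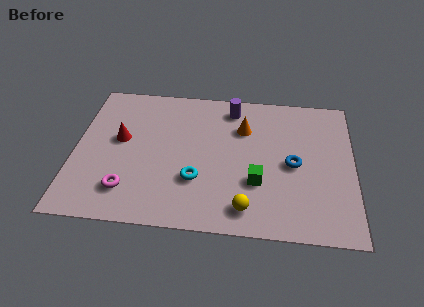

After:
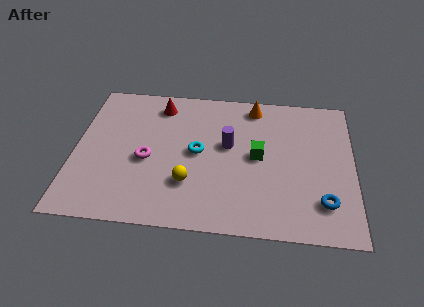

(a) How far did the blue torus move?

2.2

From (8.7, 3.7) to (9.9, 1.8), the blue torus covered √(1.2² + 1.9²) ≈ 2.2 units.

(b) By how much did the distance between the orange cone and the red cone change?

-1.2

They were about 5.0 units apart before and 3.8 after — 1.2 units closer together.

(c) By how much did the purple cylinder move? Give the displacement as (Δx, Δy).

(-0.1, -2.1)

The purple cylinder was at about (6.2, 6.6) and moved to about (6.1, 4.5).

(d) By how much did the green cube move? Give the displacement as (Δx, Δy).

(0.0, 1.4)

The green cube was at about (7.3, 2.6) and moved to about (7.3, 4.0).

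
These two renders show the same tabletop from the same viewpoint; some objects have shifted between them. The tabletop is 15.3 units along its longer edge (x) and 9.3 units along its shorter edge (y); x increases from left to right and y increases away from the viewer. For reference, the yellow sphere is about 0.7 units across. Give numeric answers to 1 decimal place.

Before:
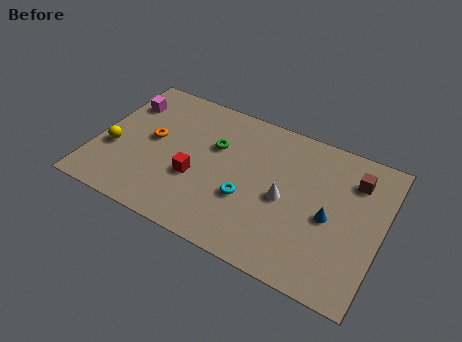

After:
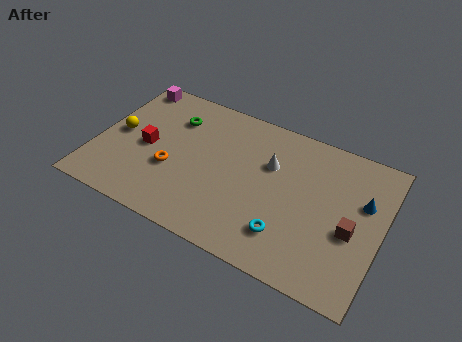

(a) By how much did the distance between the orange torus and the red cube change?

-1.3

Before: roughly 3.0 units apart; after: 1.7. That's 1.3 units closer together.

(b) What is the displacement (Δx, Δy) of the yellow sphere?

(0.1, 1.2)

The yellow sphere was at about (1.0, 3.5) and moved to about (1.1, 4.7).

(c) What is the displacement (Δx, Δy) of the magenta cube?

(0.0, 1.4)

The magenta cube started near (1.1, 6.9) and ended near (1.1, 8.3).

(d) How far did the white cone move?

2.1

The white cone moved from about (10.2, 4.3) to (9.2, 6.1), a distance of √(1.0² + 1.8²) ≈ 2.1.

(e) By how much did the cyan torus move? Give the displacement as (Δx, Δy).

(2.3, -1.2)

From the two frames, the cyan torus sits at roughly (8.3, 3.4) before and (10.6, 2.2) after.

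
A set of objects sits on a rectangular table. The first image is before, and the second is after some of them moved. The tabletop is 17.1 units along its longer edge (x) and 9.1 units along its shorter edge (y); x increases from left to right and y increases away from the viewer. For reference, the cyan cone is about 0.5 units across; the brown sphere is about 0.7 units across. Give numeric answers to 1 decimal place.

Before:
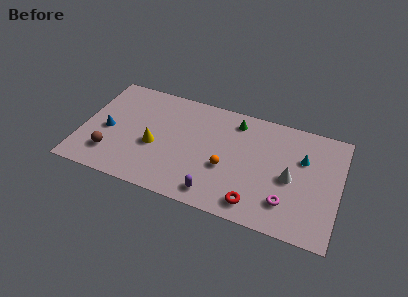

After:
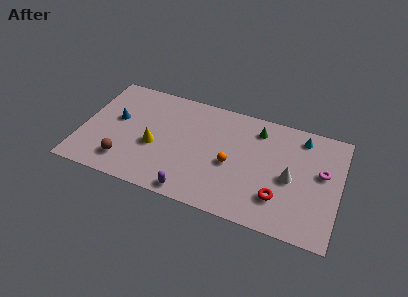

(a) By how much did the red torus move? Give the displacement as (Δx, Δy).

(1.5, 1.0)

The red torus started near (11.8, 1.4) and ended near (13.3, 2.4).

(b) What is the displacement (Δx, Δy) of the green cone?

(1.5, -0.2)

The green cone started near (10.0, 7.6) and ended near (11.5, 7.4).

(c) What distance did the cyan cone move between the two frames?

1.7

The cyan cone was near (14.6, 6.0) before and (14.4, 7.7) after, so it travelled √(0.2² + 1.7²) ≈ 1.7 units.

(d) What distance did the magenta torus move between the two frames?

3.7

The magenta torus moved from about (13.8, 2.2) to (15.9, 5.3), a distance of √(2.1² + 3.1²) ≈ 3.7.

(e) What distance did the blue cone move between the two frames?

1.2

The blue cone was near (1.7, 4.1) before and (2.2, 5.2) after, so it travelled √(0.5² + 1.1²) ≈ 1.2 units.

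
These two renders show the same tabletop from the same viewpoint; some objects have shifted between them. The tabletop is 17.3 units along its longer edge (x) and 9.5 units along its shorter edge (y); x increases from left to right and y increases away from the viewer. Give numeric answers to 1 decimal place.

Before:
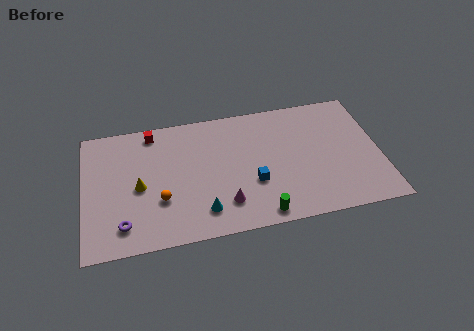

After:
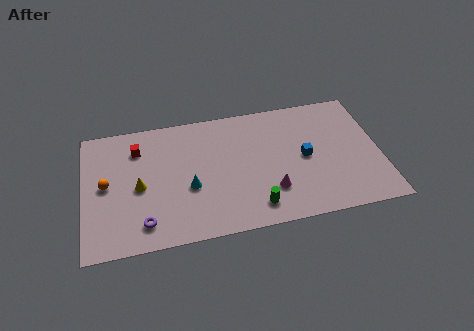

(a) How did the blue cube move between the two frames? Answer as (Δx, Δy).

(3.1, 1.3)

From the two frames, the blue cube sits at roughly (9.8, 3.4) before and (12.9, 4.7) after.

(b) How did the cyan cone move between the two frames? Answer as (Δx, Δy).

(-0.7, 1.9)

The cyan cone started near (6.8, 1.9) and ended near (6.1, 3.8).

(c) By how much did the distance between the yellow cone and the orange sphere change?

+0.3

They were about 1.7 units apart before and 2.0 after — 0.3 units further apart.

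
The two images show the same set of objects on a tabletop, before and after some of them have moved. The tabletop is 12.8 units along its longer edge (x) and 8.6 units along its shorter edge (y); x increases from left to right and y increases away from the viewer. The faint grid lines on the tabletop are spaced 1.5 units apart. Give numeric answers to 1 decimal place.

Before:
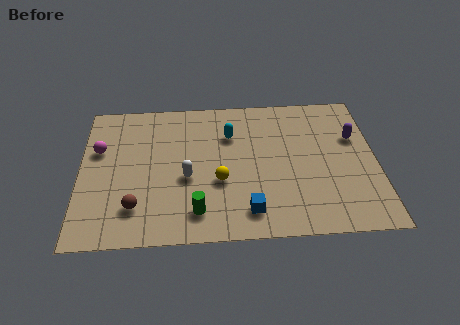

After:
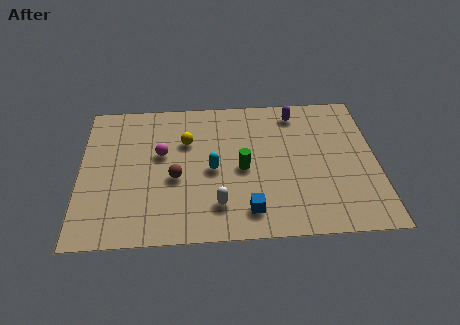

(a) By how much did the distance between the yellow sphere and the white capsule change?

+2.7

Before: roughly 1.4 units apart; after: 4.1. That's 2.7 units further apart.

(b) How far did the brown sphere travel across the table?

2.3

The brown sphere was near (2.4, 2.0) before and (4.1, 3.6) after, so it travelled √(1.7² + 1.6²) ≈ 2.3 units.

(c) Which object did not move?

the blue cube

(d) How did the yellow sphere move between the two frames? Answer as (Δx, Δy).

(-1.4, 2.5)

The yellow sphere was at about (6.0, 3.3) and moved to about (4.6, 5.8).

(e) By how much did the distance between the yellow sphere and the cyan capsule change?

-0.7

The distance was about 2.8 in the first image and 2.1 in the second, so they moved 0.7 units closer together.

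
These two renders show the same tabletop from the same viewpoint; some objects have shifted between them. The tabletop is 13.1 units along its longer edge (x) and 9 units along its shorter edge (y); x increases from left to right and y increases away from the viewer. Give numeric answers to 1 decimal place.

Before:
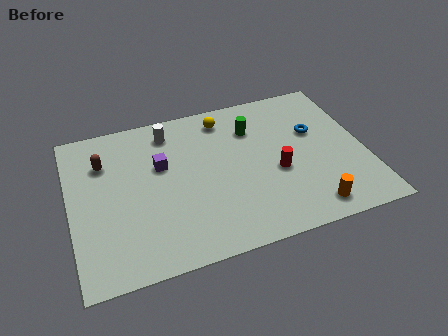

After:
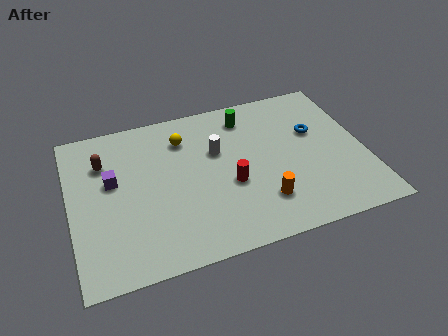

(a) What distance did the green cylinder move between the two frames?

0.8

From (8.3, 6.6) to (8.1, 7.4), the green cylinder covered √(0.2² + 0.8²) ≈ 0.8 units.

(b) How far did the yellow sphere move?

2.0

The yellow sphere was near (7.1, 7.6) before and (5.2, 6.9) after, so it travelled √(1.9² + 0.7²) ≈ 2.0 units.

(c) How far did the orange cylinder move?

2.2

The orange cylinder was near (10.3, 1.2) before and (8.3, 2.2) after, so it travelled √(2.0² + 1.0²) ≈ 2.2 units.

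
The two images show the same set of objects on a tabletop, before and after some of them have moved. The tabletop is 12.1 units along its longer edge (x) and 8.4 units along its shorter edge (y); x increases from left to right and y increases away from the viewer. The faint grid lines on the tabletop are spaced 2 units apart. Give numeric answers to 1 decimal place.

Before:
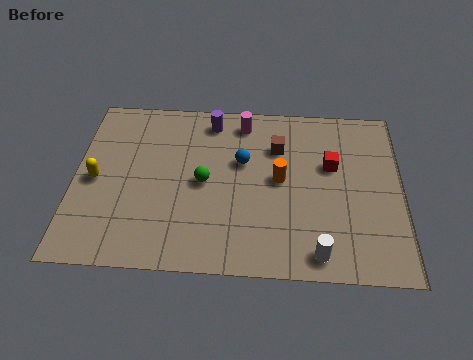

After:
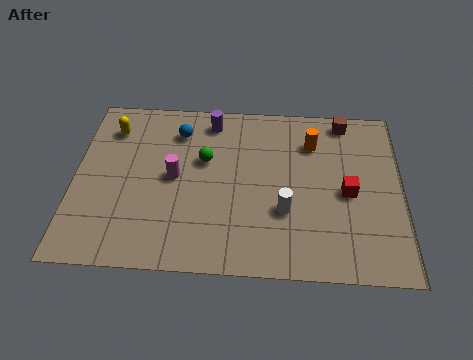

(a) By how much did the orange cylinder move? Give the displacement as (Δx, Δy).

(1.2, 1.9)

The orange cylinder was at about (7.6, 4.4) and moved to about (8.8, 6.3).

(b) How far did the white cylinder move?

2.2

From (9.0, 1.0) to (7.8, 2.9), the white cylinder covered √(1.2² + 1.9²) ≈ 2.2 units.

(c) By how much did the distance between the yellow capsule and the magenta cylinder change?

-3.0

The distance was about 6.3 in the first image and 3.3 in the second, so they moved 3.0 units closer together.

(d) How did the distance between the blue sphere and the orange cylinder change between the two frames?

+3.4

Before: roughly 1.6 units apart; after: 5.0. That's 3.4 units further apart.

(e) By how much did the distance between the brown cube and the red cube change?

+1.4

Before: roughly 2.2 units apart; after: 3.6. That's 1.4 units further apart.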